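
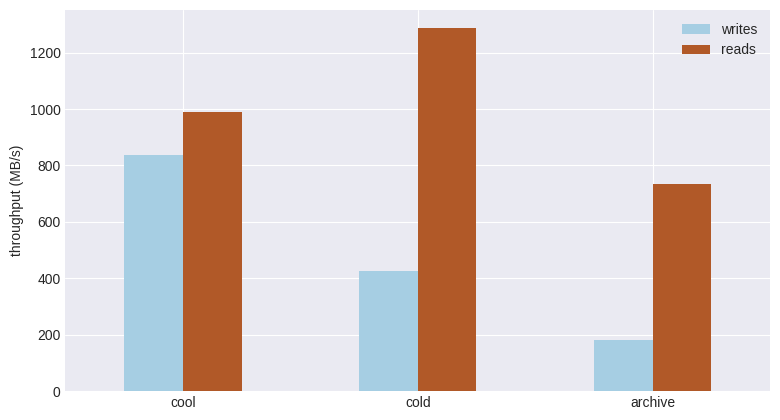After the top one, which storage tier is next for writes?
cold

Top 3 for writes: cool ≈ 800, cold ≈ 400, archive ≈ 200.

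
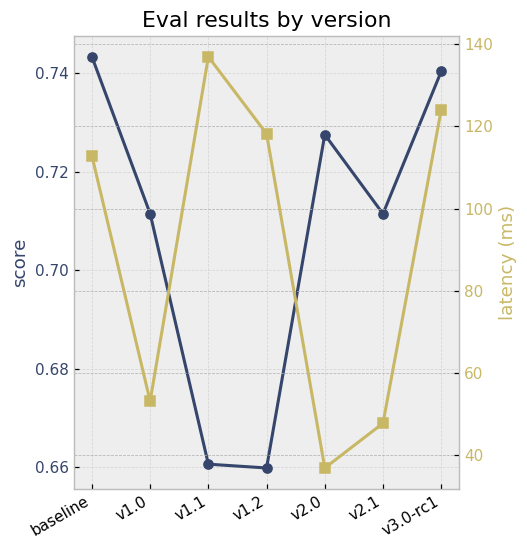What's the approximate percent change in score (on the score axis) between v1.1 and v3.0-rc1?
≈ +12.1%

v1.1 ≈ 0.66, v3.0-rc1 ≈ 0.74; (0.74 − 0.66) / 0.66 ≈ +12.1%.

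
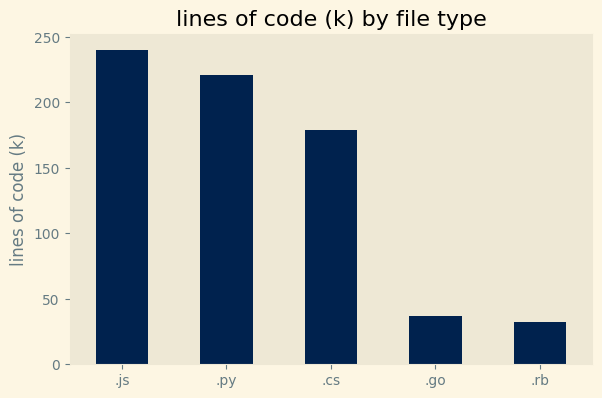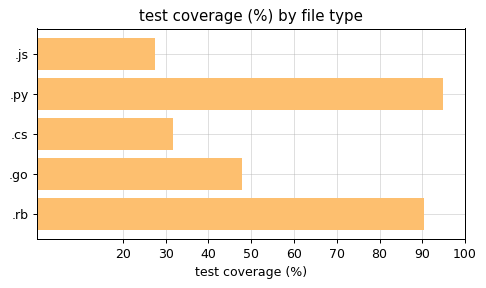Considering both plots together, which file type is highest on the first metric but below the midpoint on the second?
Chart 2 median test coverage (%) ≈ 50; below-median file types: .js, .cs. Among those, .js has the highest lines of code (k) (≈ 250).

.js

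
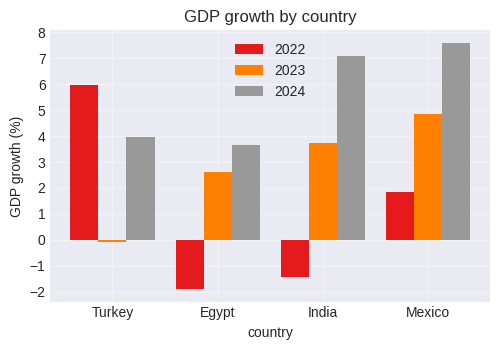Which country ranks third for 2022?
India

Top 4 for 2022: Turkey ≈ 6, Mexico ≈ 2, India ≈ -1, Egypt ≈ -2.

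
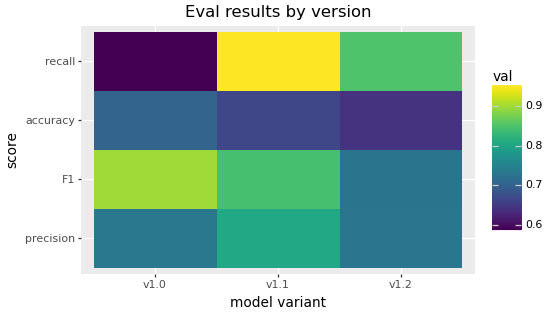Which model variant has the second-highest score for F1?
v1.1

Top 3 for F1: v1.0 ≈ 0.90, v1.1 ≈ 0.85, v1.2 ≈ 0.75.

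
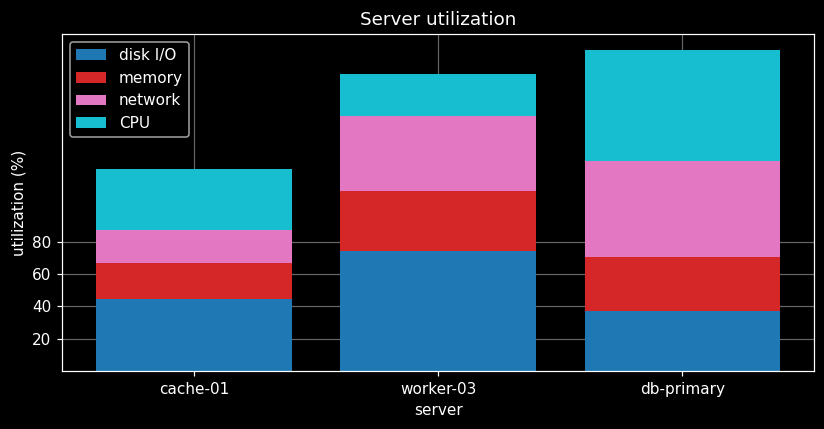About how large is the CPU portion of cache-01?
≈ 40

CPU top ≈ 120, bottom ≈ 80; segment ≈ 40.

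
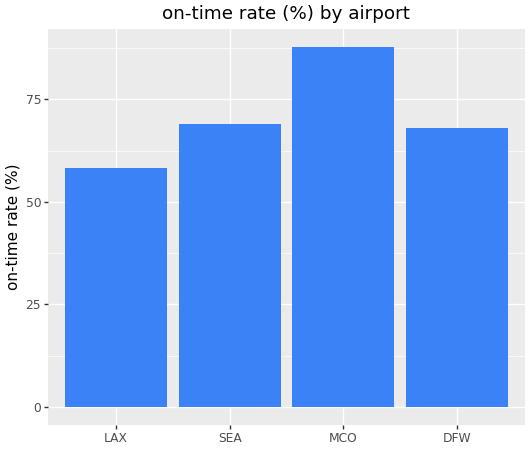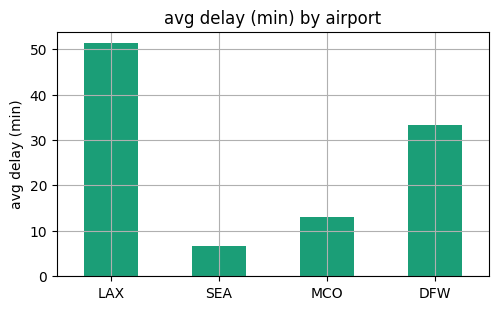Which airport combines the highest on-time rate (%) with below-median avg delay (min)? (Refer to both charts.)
Chart 2 median avg delay (min) ≈ 25; below-median airports: SEA, MCO. Among those, MCO has the highest on-time rate (%) (≈ 90).

MCO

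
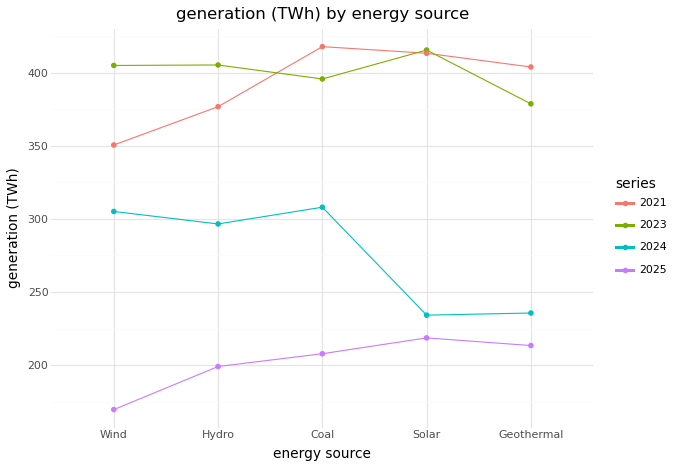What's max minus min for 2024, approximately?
Max Coal ≈ 300, min Solar ≈ 225; range ≈ 75.

≈ 75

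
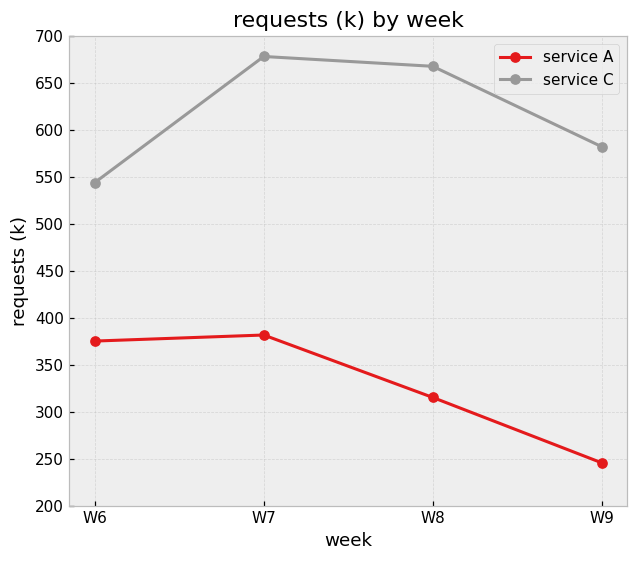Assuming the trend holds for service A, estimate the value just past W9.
≈ 175

Last three: 400, 300, 250 → slope ≈ -75/step → next ≈ 175.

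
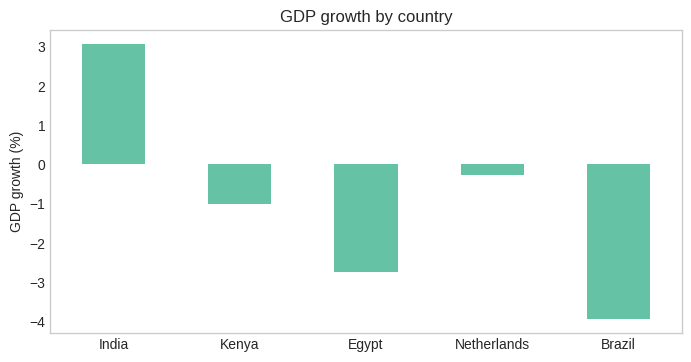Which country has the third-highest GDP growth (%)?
Top 4: India ≈ 3, Netherlands ≈ 0, Kenya ≈ -1, Egypt ≈ -3.

Kenya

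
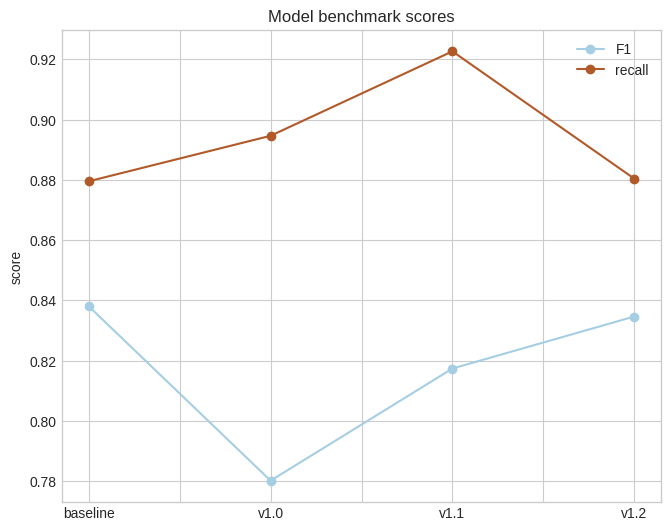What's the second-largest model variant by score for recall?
v1.0

Top 3 for recall: v1.1 ≈ 0.92, v1.0 ≈ 0.90, v1.2 ≈ 0.88.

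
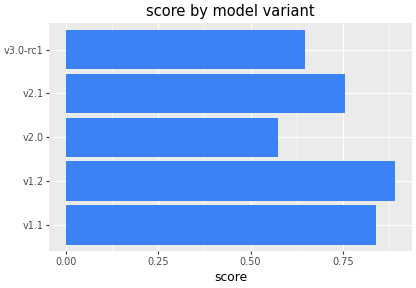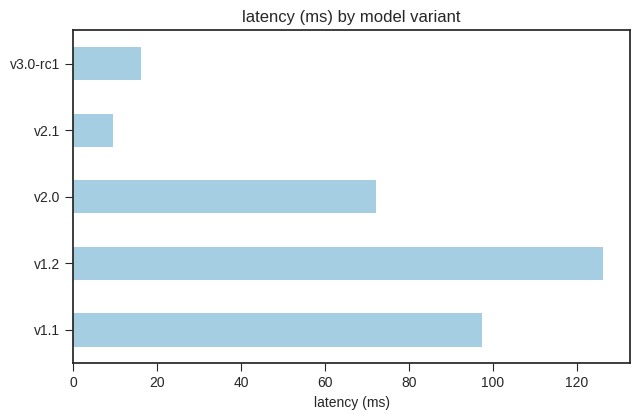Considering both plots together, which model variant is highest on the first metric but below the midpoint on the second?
v2.1

Chart 2 median latency (ms) ≈ 80; below-median model variants: v2.1, v3.0-rc1. Among those, v2.1 has the highest score (≈ 0.8).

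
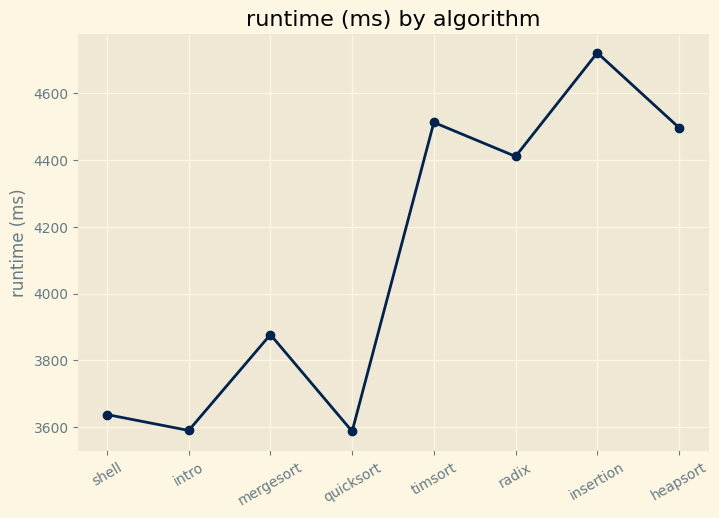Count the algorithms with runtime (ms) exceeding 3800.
Above 3800: mergesort, timsort, radix, insertion, heapsort.

5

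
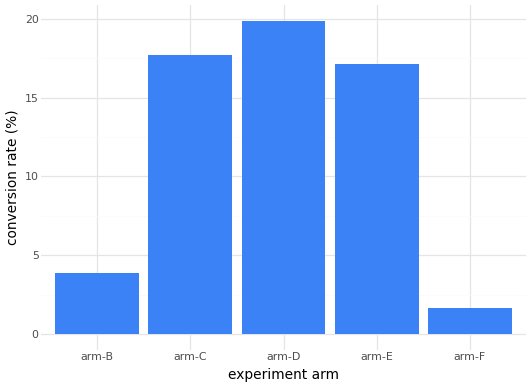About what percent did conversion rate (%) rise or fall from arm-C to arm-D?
≈ +11.1%

arm-C ≈ 18, arm-D ≈ 20; (20 − 18) / 18 ≈ +11.1%.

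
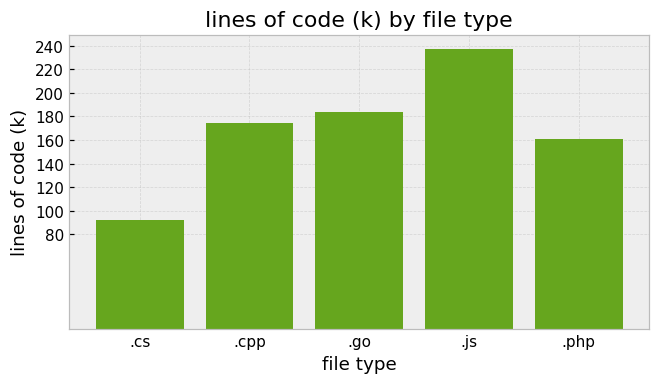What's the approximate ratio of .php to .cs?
.php ≈ 160, .cs ≈ 100; 160/100 ≈ 1.6.

≈ 1.6×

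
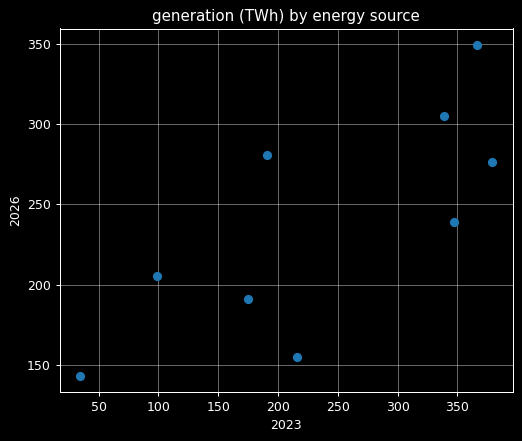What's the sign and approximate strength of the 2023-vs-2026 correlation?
positive, strong

Points are positively correlated; strong (|r| ≈ 0.8).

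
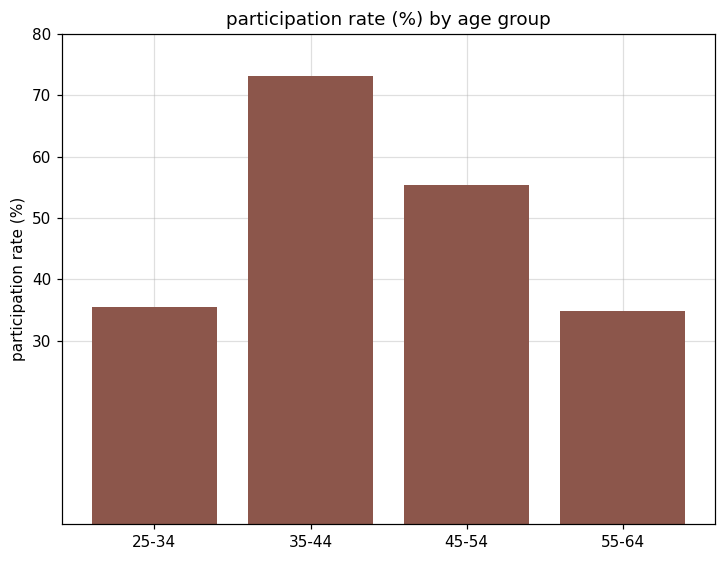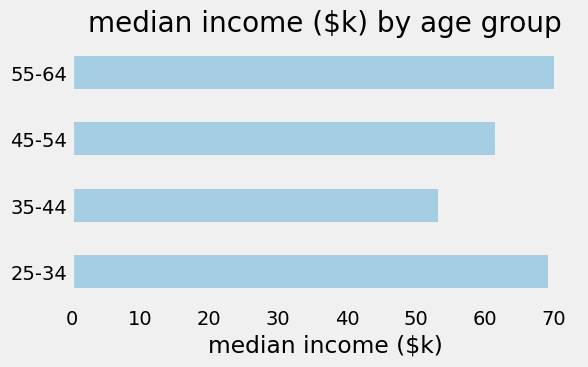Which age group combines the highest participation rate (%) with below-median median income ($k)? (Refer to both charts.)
Chart 2 median median income ($k) ≈ 70; below-median age groups: 35-44, 45-54. Among those, 35-44 has the highest participation rate (%) (≈ 70).

35-44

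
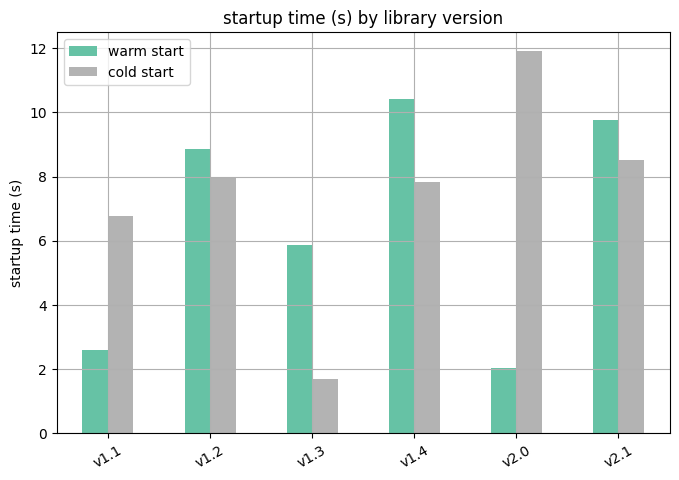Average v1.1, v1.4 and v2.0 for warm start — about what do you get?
(3 + 10 + 2) / 3 ≈ 5.

≈ 5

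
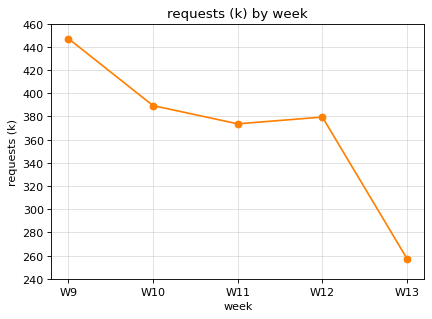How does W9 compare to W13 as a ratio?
≈ 1.69×

W9 ≈ 440, W13 ≈ 260; 440/260 ≈ 1.69.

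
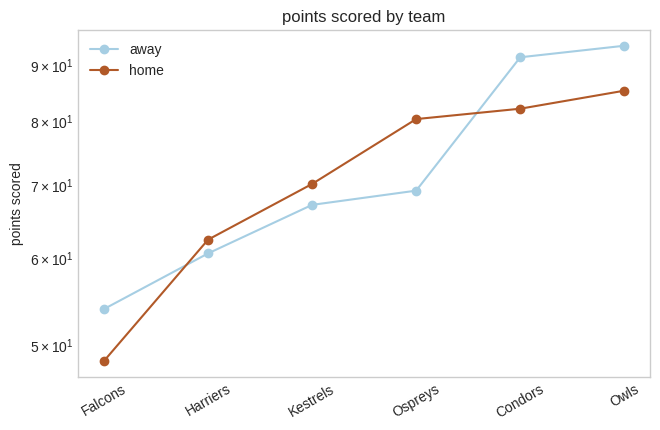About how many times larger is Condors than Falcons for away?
Condors ≈ 90, Falcons ≈ 55; 90/55 ≈ 1.64.

≈ 1.64×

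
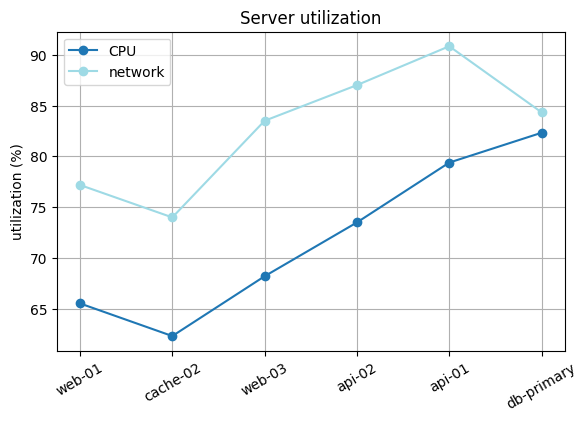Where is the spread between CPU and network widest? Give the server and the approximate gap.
web-03: CPU ≈ 70, network ≈ 85 → gap ≈ 15. Next-largest (api-02) is only ≈ 10.

web-03, ≈ 15 %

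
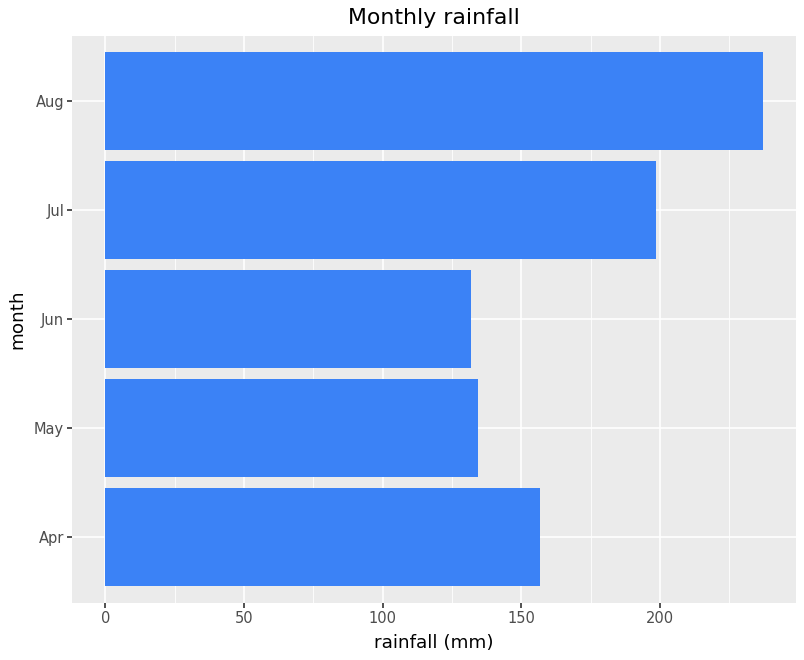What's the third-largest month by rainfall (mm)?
Top 4: Aug ≈ 240, Jul ≈ 200, Apr ≈ 160, May ≈ 140.

Apr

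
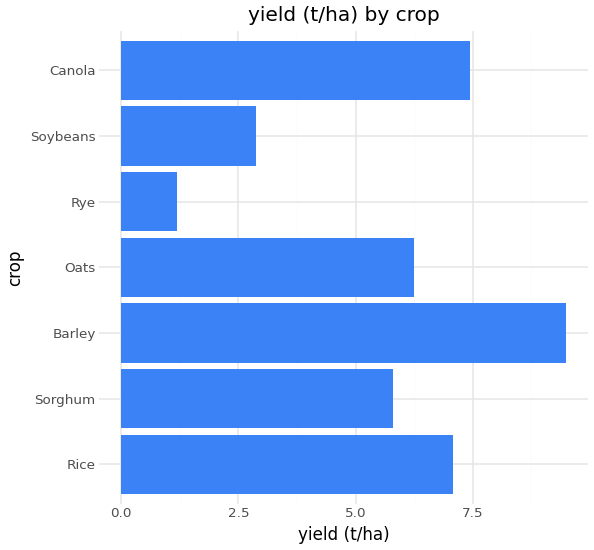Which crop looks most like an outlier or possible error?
Rye ≈ 1; the rest sit between ≈ 3 and ≈ 9.

Rye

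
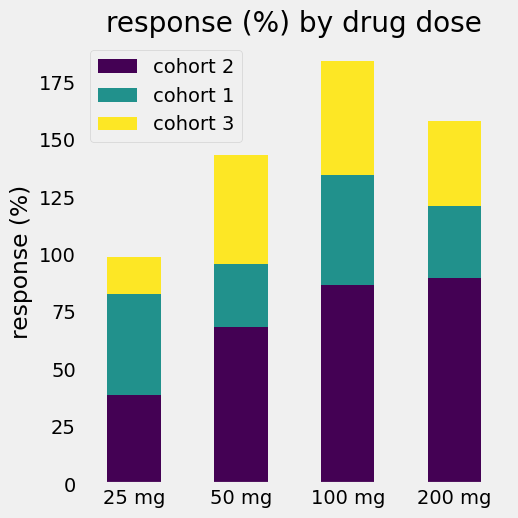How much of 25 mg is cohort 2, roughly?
cohort 2 top ≈ 40, bottom ≈ 0; segment ≈ 40.

≈ 40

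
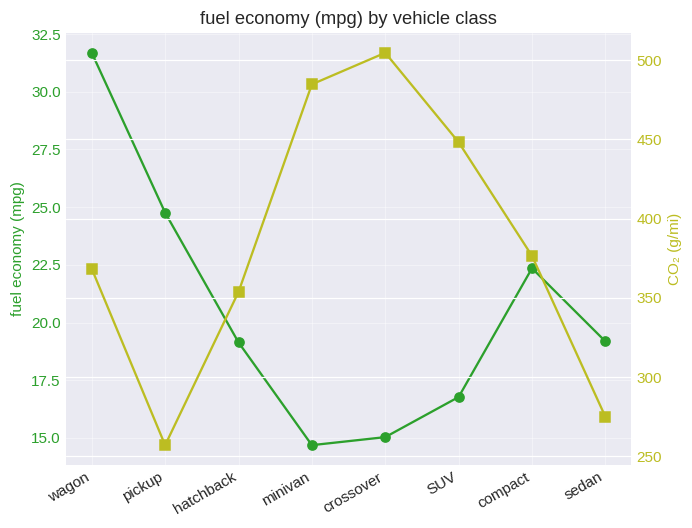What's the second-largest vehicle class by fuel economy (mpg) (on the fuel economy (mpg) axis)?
pickup

Top 3 (on the fuel economy (mpg) axis): wagon ≈ 32, pickup ≈ 24, compact ≈ 22.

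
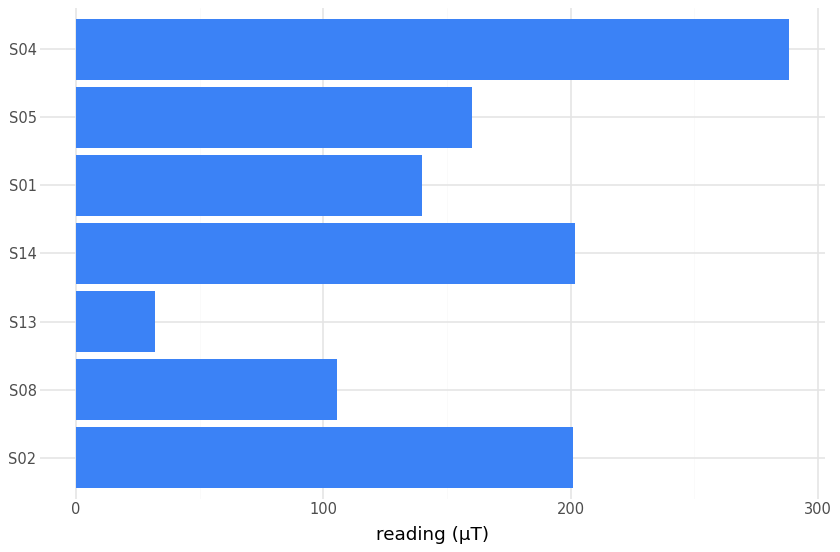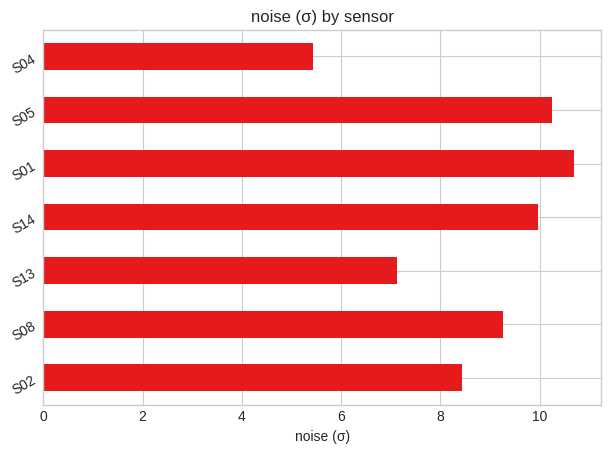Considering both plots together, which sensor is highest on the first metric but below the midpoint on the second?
Chart 2 median noise (σ) ≈ 9; below-median sensors: S02, S13, S04. Among those, S04 has the highest reading (µT) (≈ 300).

S04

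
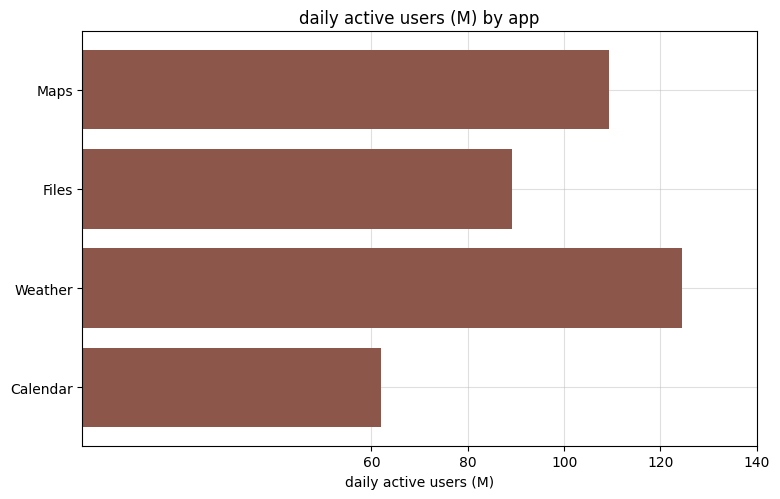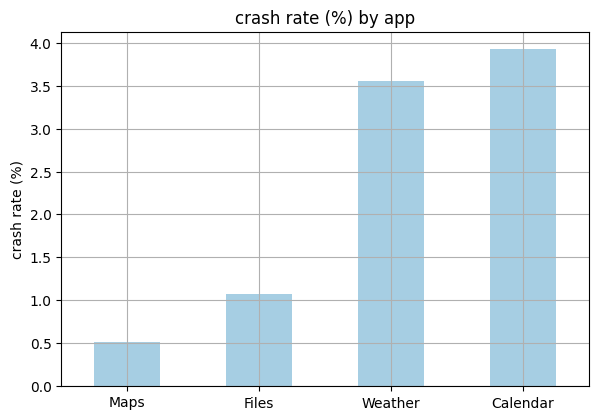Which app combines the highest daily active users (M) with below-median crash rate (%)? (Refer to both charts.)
Chart 2 median crash rate (%) ≈ 2.5; below-median apps: Maps, Files. Among those, Maps has the highest daily active users (M) (≈ 100).

Maps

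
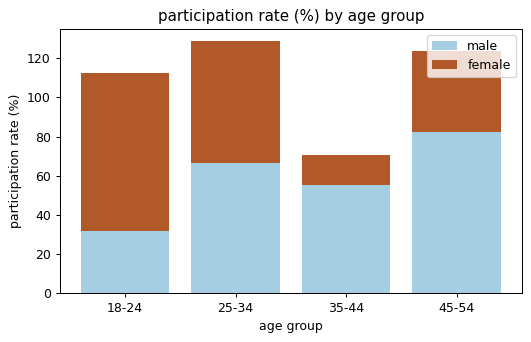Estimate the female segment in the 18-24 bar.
≈ 80

female top ≈ 120, bottom ≈ 40; segment ≈ 80.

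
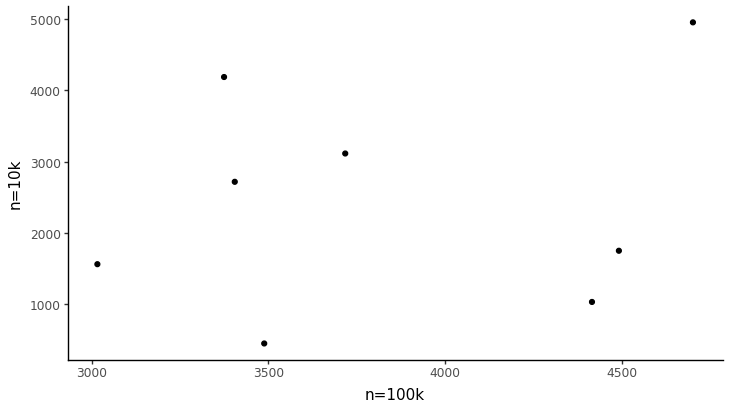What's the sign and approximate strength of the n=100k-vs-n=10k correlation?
no clear correlation

Points are roughly uncorrelated; weak (|r| ≈ 0.2).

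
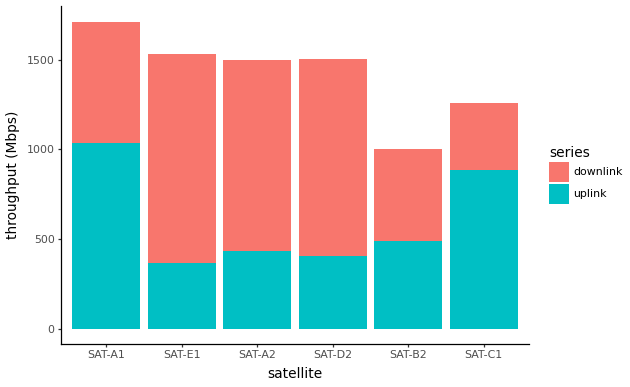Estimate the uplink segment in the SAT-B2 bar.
uplink top ≈ 400, bottom ≈ 0; segment ≈ 400.

≈ 400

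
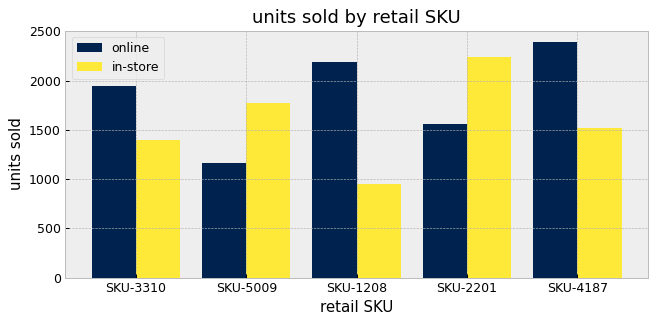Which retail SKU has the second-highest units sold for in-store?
Top 3 for in-store: SKU-2201 ≈ 2200, SKU-5009 ≈ 1800, SKU-4187 ≈ 1600.

SKU-5009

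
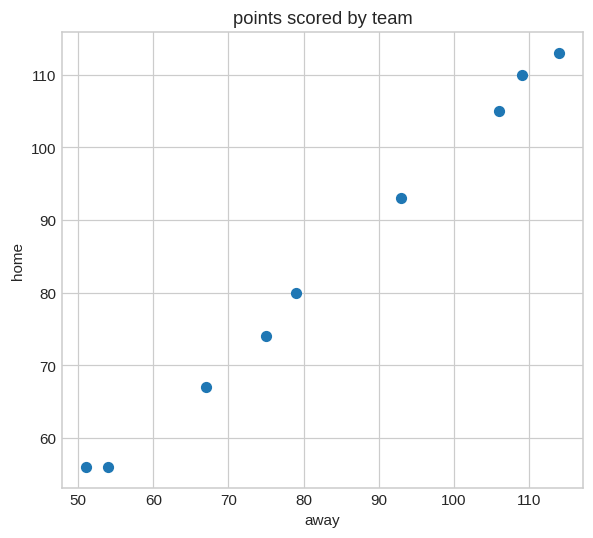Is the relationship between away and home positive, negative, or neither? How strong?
Points are positively correlated; strong (|r| ≈ 1.0).

positive, strong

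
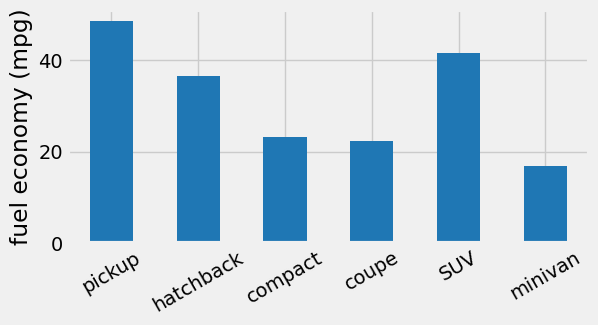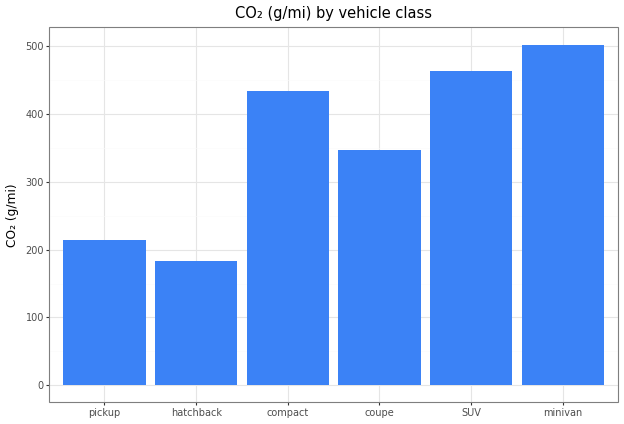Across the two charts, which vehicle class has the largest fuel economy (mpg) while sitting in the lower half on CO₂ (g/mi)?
Chart 2 median CO₂ (g/mi) ≈ 400; below-median vehicle classes: pickup, hatchback, coupe. Among those, pickup has the highest fuel economy (mpg) (≈ 50).

pickup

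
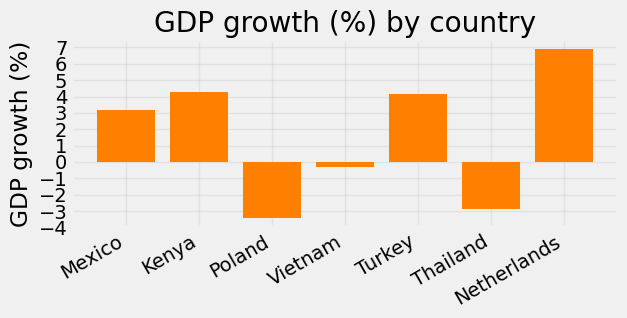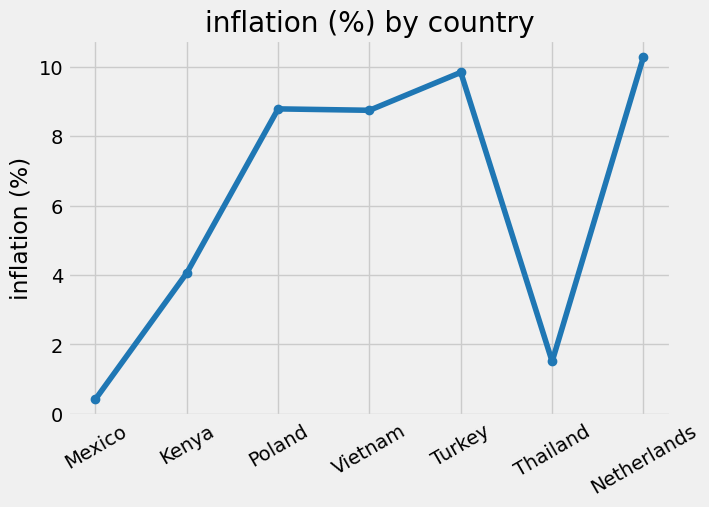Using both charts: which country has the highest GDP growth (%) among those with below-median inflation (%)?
Kenya

Chart 2 median inflation (%) ≈ 9; below-median countries: Mexico, Kenya, Thailand. Among those, Kenya has the highest GDP growth (%) (≈ 4).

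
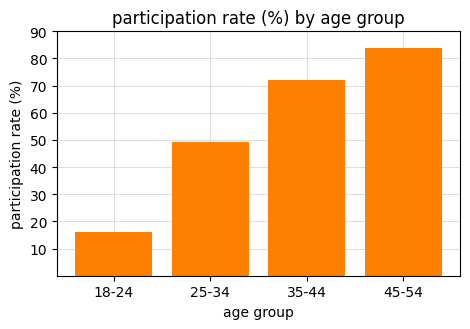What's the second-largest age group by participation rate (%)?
35-44

Top 3: 45-54 ≈ 80, 35-44 ≈ 70, 25-34 ≈ 50.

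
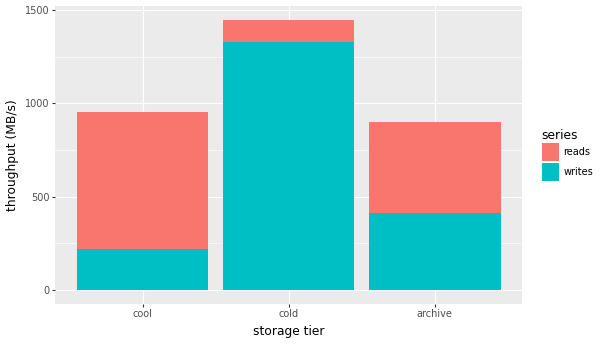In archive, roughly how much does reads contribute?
≈ 400

reads top ≈ 800, bottom ≈ 400; segment ≈ 400.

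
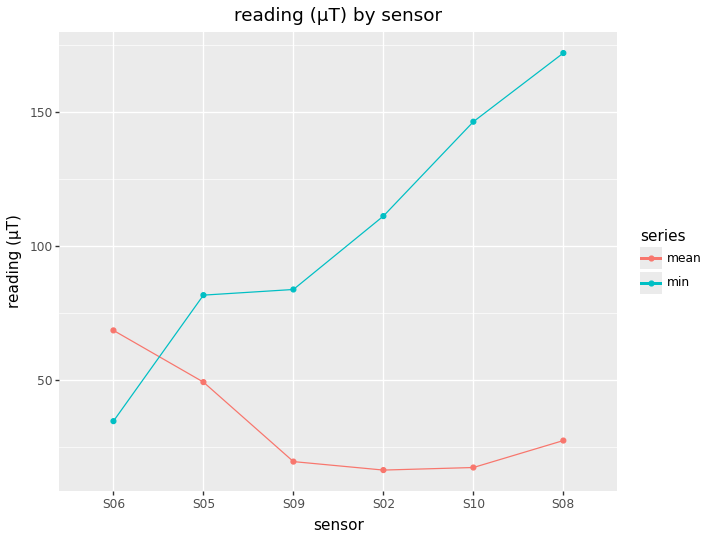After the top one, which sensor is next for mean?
Top 3 for mean: S06 ≈ 60, S05 ≈ 40, S08 ≈ 20.

S05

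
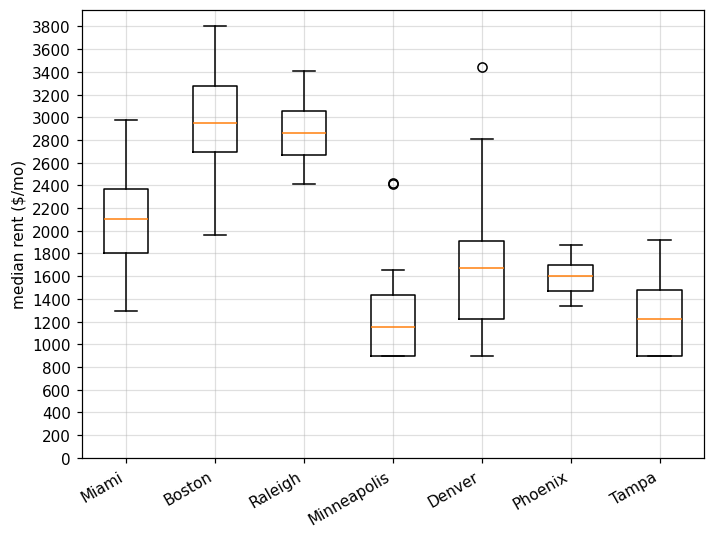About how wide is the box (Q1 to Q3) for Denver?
≈ 800

Q3 ≈ 2000, Q1 ≈ 1200; IQR ≈ 800.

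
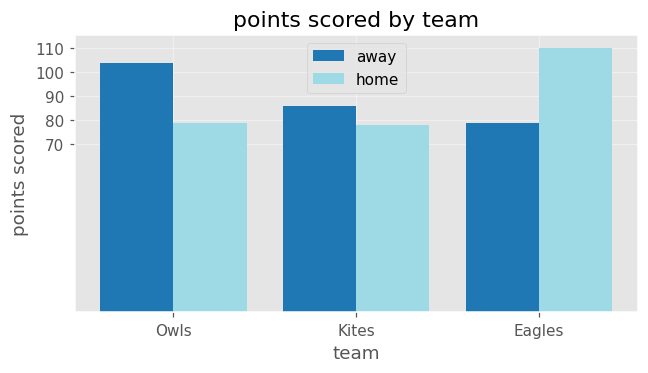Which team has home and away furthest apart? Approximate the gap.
Eagles: home ≈ 110, away ≈ 80 → gap ≈ 30. Next-largest (Owls) is only ≈ 20.

Eagles, ≈ 30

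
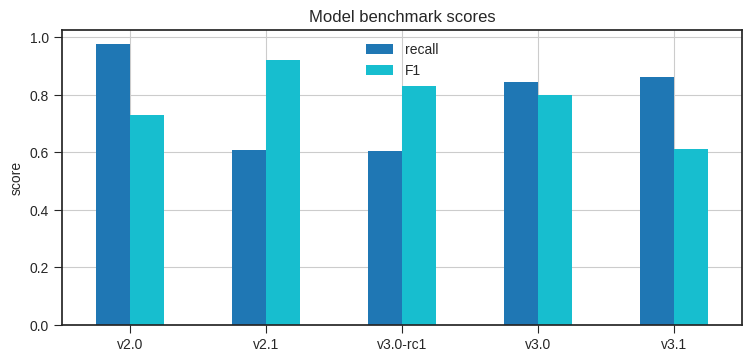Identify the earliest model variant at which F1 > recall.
v2.1

v2.0: F1 ≈ 0.7 vs recall ≈ 1.0 (not yet); v2.1: F1 ≈ 0.9 vs recall ≈ 0.6 (first crossover).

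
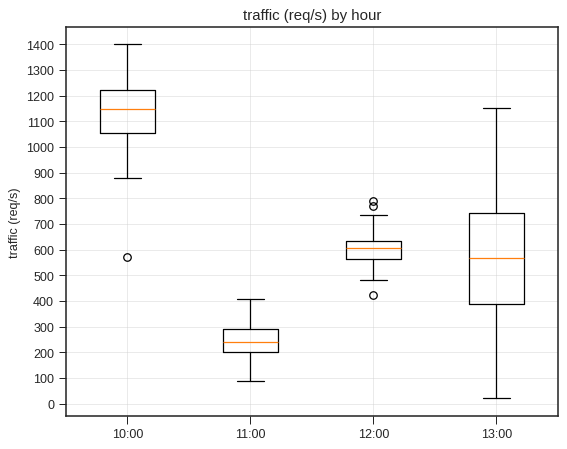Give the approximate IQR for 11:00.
≈ 100

Q3 ≈ 300, Q1 ≈ 200; IQR ≈ 100.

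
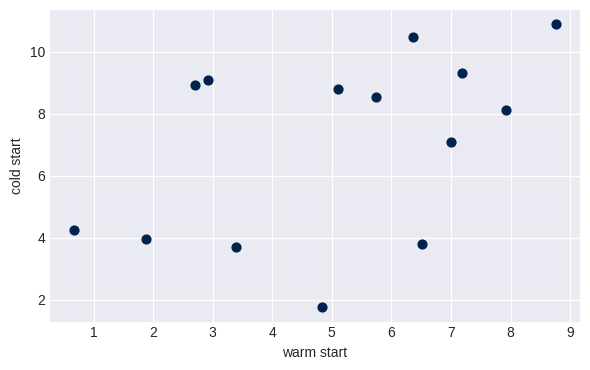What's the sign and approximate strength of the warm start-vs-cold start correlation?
Points are positively correlated; moderate (|r| ≈ 0.5).

positive, moderate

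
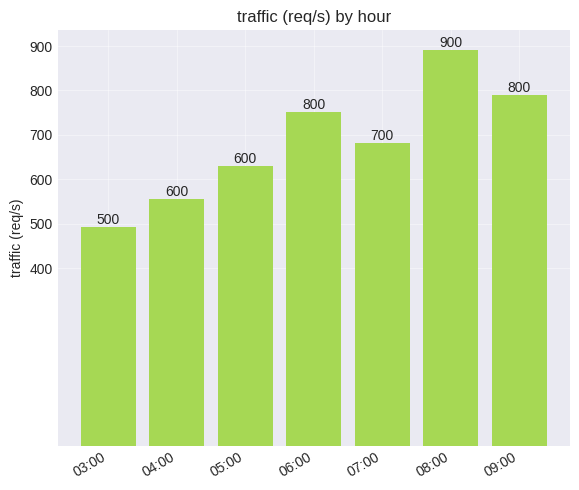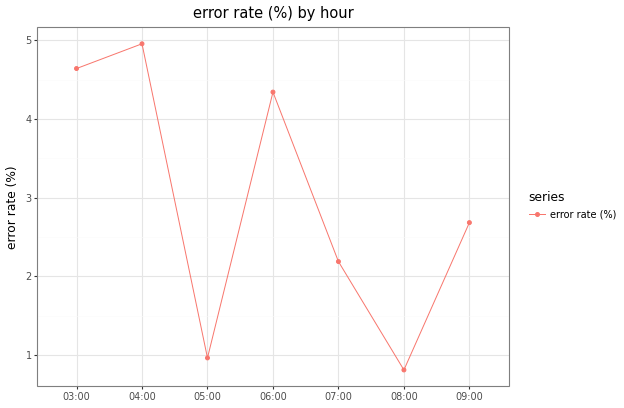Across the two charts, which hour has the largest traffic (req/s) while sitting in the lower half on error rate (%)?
Chart 2 median error rate (%) ≈ 2.5; below-median hours: 05:00, 07:00, 08:00. Among those, 08:00 has the highest traffic (req/s) (≈ 900).

08:00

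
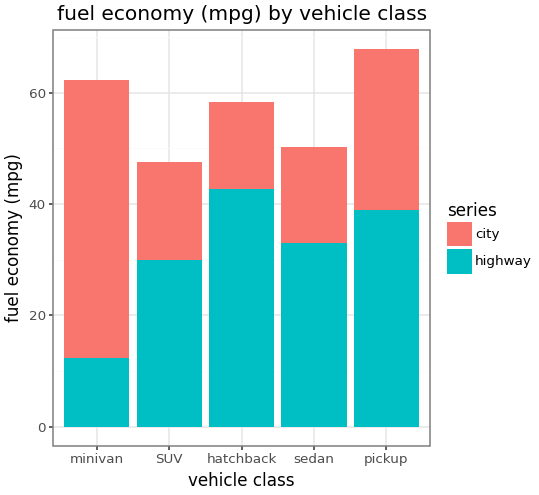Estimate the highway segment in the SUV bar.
highway top ≈ 30, bottom ≈ 0; segment ≈ 30.

≈ 30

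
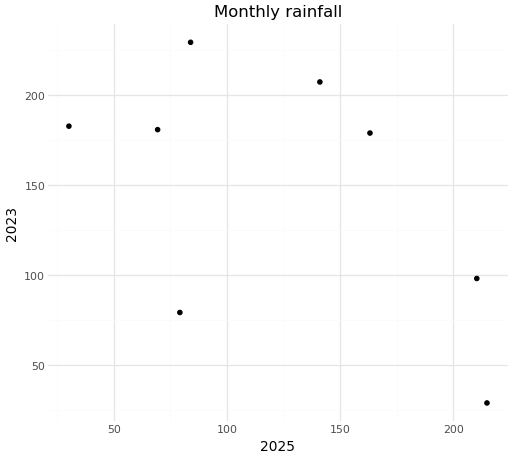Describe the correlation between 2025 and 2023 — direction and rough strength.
Points are negatively correlated; moderate (|r| ≈ 0.5).

negative, moderate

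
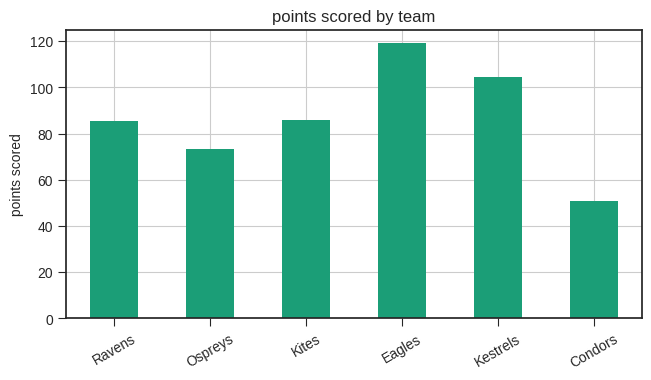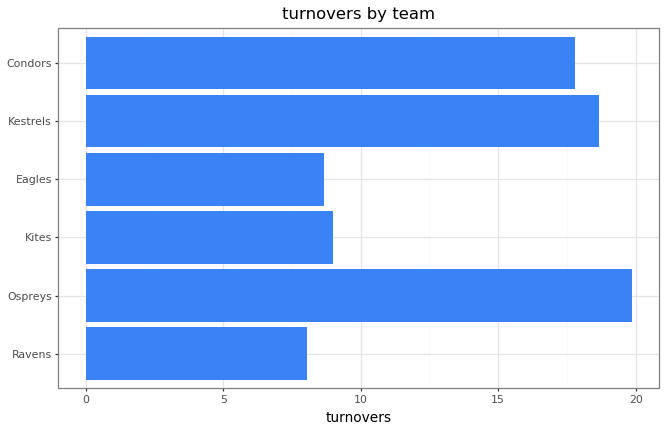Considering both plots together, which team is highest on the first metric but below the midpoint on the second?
Eagles

Chart 2 median turnovers ≈ 14; below-median teams: Ravens, Kites, Eagles. Among those, Eagles has the highest points scored (≈ 120).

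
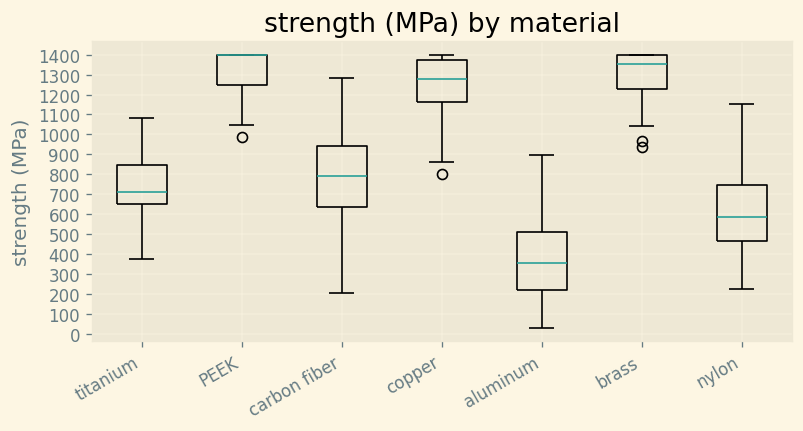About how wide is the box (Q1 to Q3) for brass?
≈ 200

Q3 ≈ 1400, Q1 ≈ 1200; IQR ≈ 200.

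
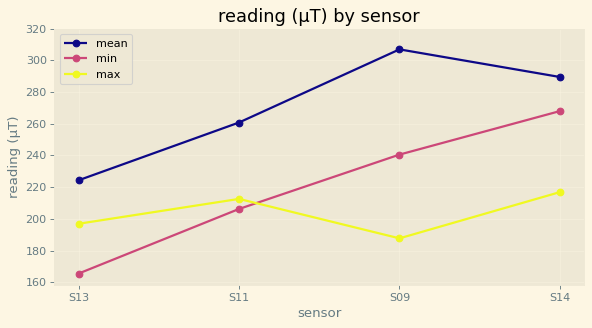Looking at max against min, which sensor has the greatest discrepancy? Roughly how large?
S09, ≈ 60 µT

S09: max ≈ 180, min ≈ 240 → gap ≈ 60. Next-largest (S14) is only ≈ 40.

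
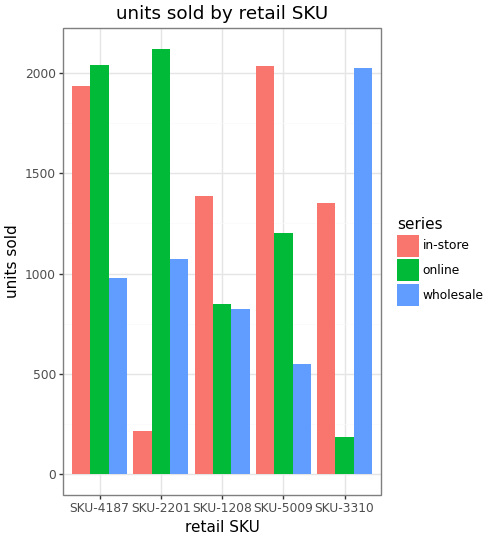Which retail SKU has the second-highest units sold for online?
SKU-4187

Top 3 for online: SKU-2201 ≈ 2200, SKU-4187 ≈ 2000, SKU-5009 ≈ 1200.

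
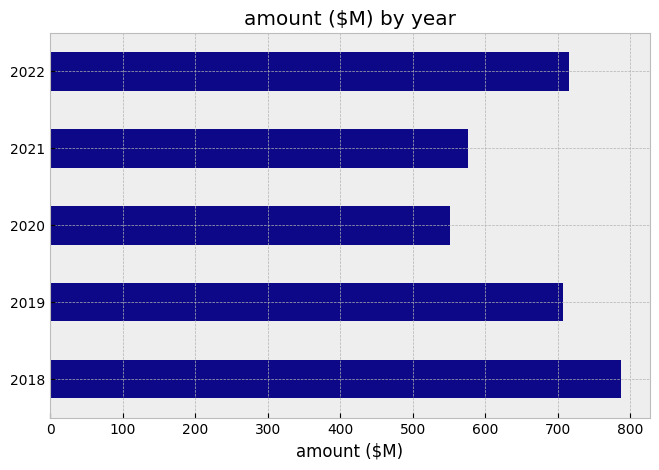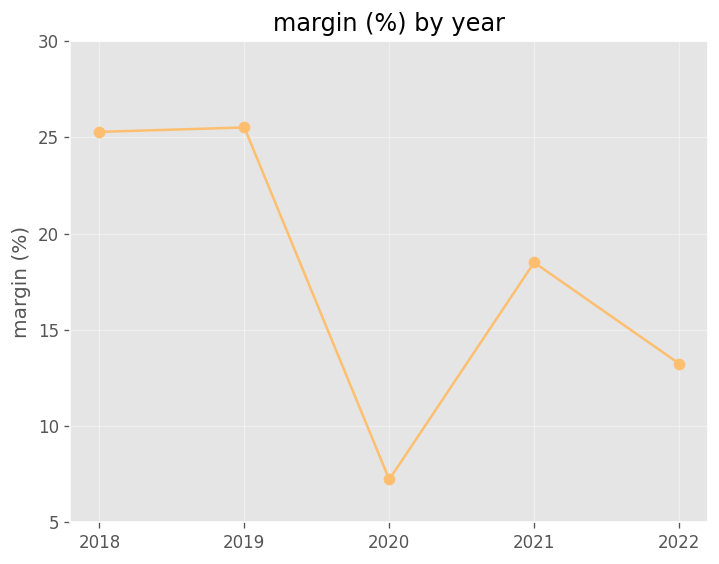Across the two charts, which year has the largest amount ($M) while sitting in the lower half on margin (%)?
2022

Chart 2 median margin (%) ≈ 20; below-median years: 2020, 2022. Among those, 2022 has the highest amount ($M) (≈ 700).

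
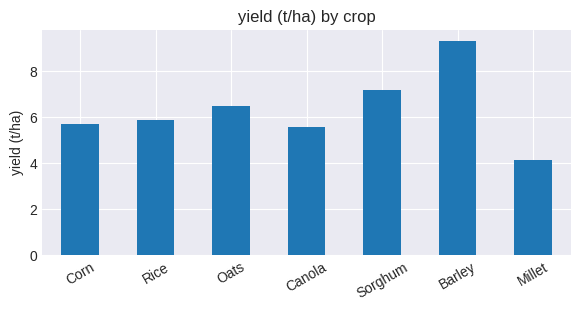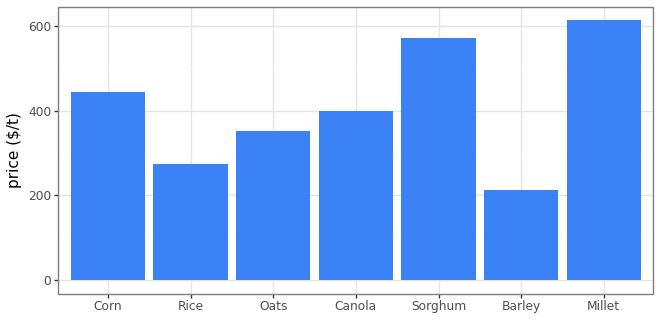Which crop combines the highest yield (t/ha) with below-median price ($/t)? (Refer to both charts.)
Barley

Chart 2 median price ($/t) ≈ 400; below-median crops: Rice, Oats, Barley. Among those, Barley has the highest yield (t/ha) (≈ 9).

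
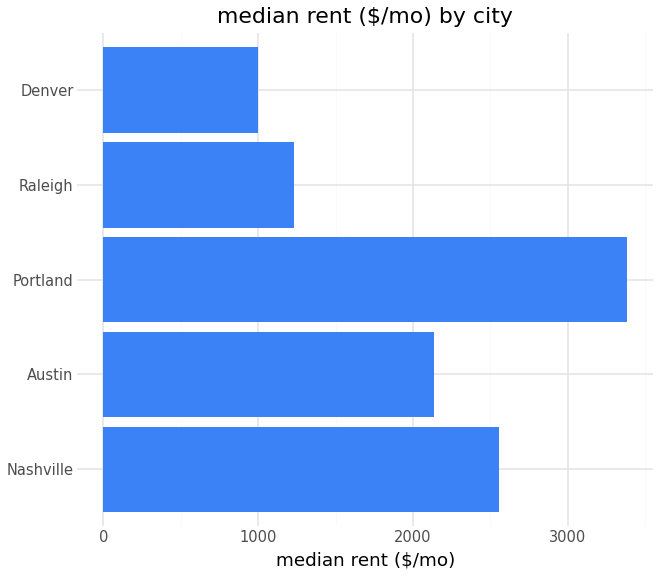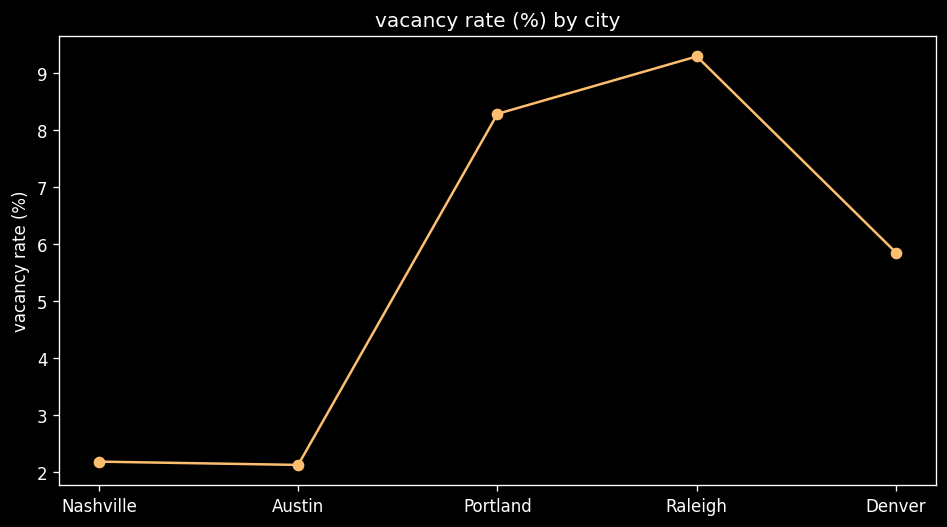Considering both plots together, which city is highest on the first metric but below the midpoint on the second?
Chart 2 median vacancy rate (%) ≈ 6; below-median cities: Nashville, Austin. Among those, Nashville has the highest median rent ($/mo) (≈ 2500).

Nashville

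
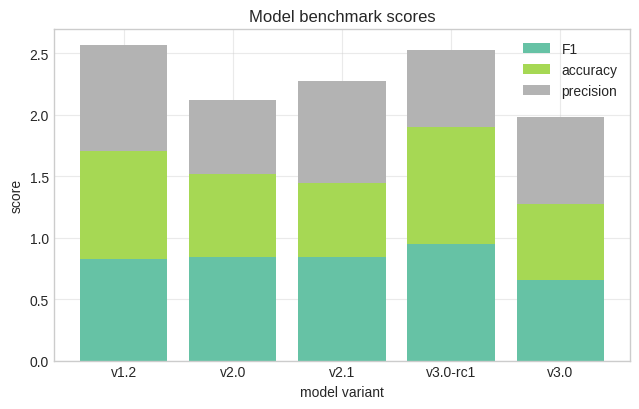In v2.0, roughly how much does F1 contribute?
F1 top ≈ 1.0, bottom ≈ 0.0; segment ≈ 1.0.

≈ 1.0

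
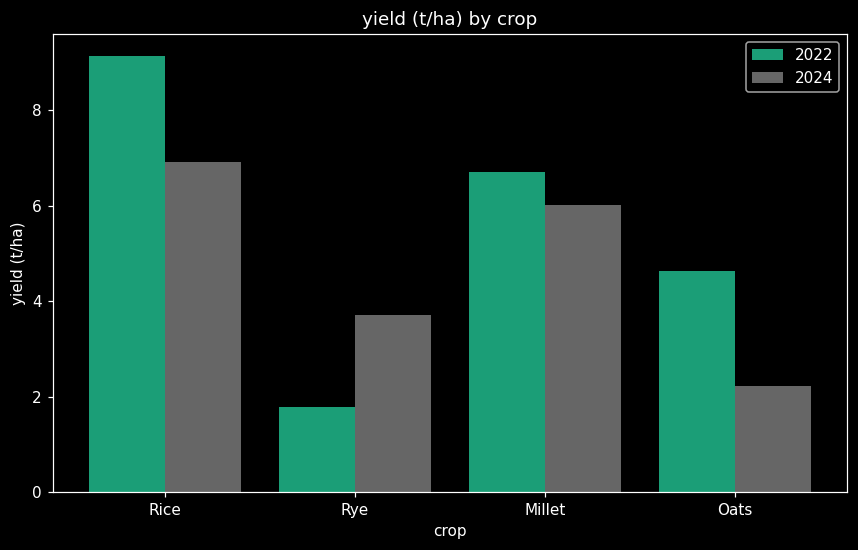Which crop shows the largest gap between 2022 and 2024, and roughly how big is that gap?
Oats: 2022 ≈ 5, 2024 ≈ 2 → gap ≈ 3. Next-largest (Rice) is only ≈ 2.

Oats, ≈ 3 t/ha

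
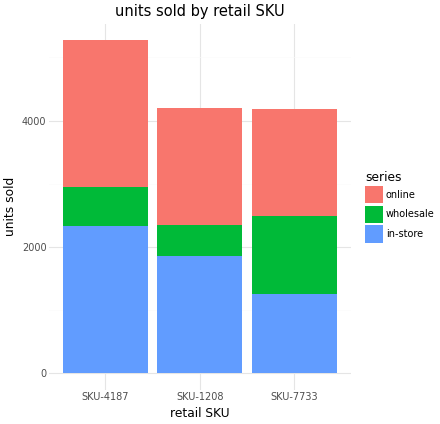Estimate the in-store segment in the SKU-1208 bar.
≈ 2000

in-store top ≈ 2000, bottom ≈ 0; segment ≈ 2000.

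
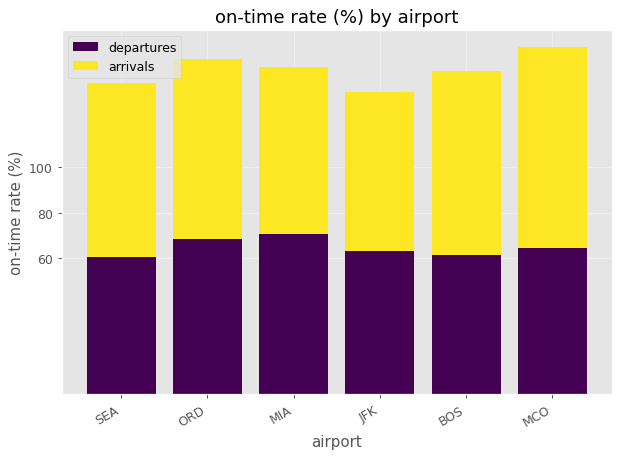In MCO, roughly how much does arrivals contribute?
arrivals top ≈ 160, bottom ≈ 60; segment ≈ 100.

≈ 100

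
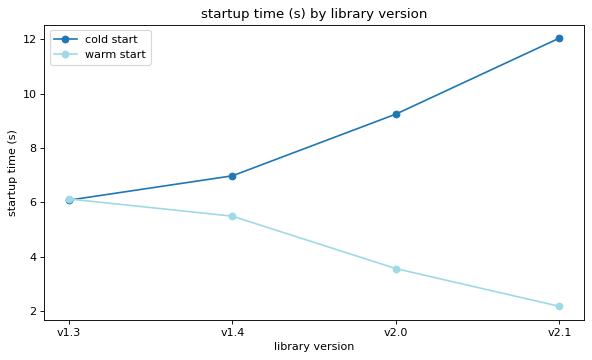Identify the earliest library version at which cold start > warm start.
v1.4

v1.3: cold start ≈ 6 vs warm start ≈ 6 (not yet); v1.4: cold start ≈ 7 vs warm start ≈ 5 (first crossover).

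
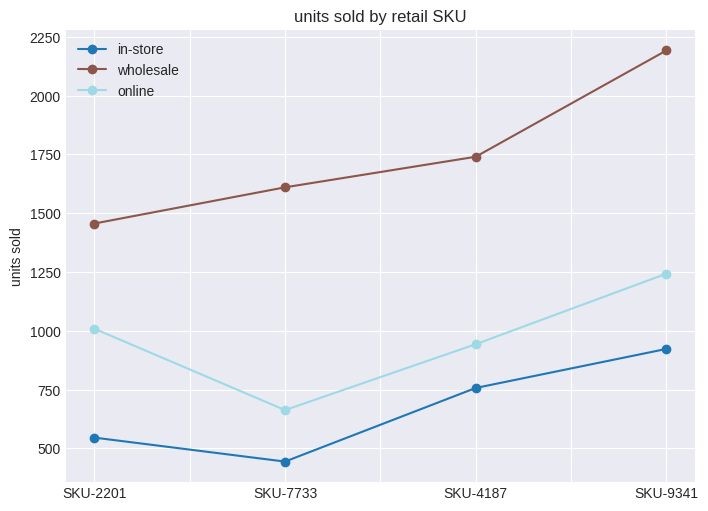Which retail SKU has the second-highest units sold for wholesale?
SKU-4187

Top 3 for wholesale: SKU-9341 ≈ 2200, SKU-4187 ≈ 1800, SKU-7733 ≈ 1600.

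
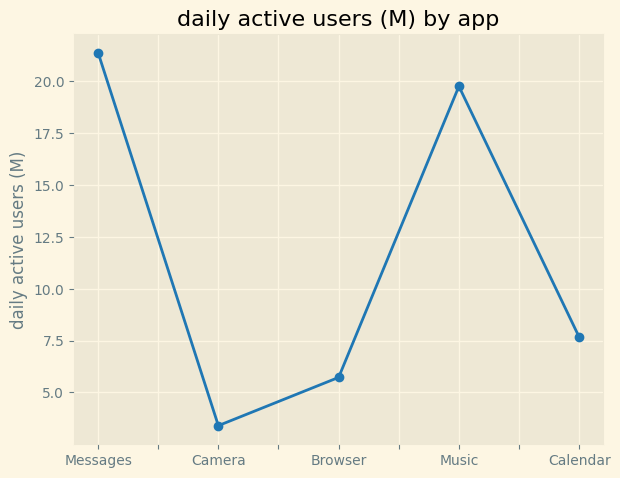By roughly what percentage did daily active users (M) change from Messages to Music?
Messages ≈ 22, Music ≈ 20; (20 − 22) / 22 ≈ -9.1%.

≈ -9.1%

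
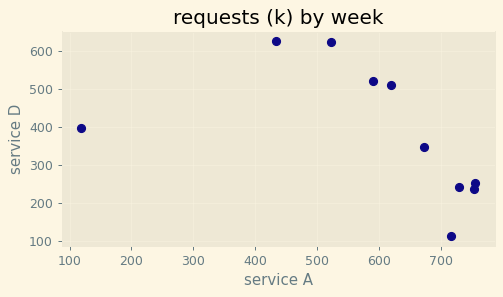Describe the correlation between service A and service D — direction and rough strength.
negative, moderate

Points are negatively correlated; moderate (|r| ≈ 0.5).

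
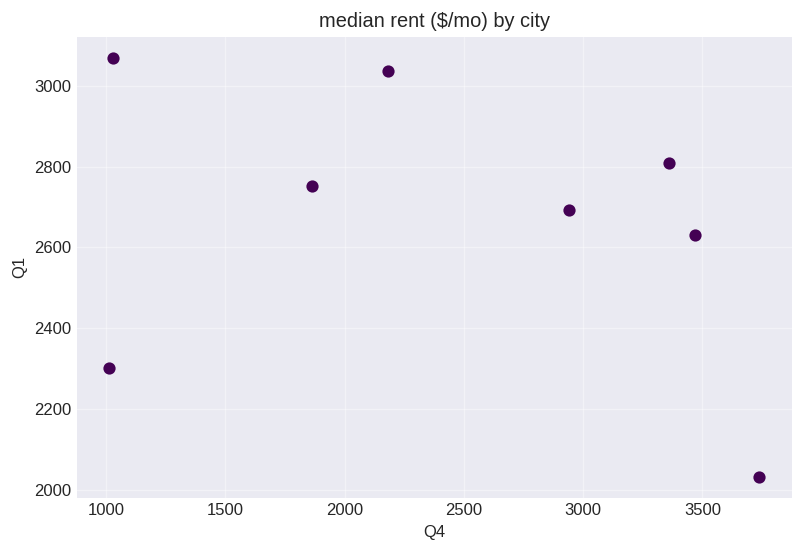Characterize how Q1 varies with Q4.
Points are negatively correlated; weak (|r| ≈ 0.3).

negative, weak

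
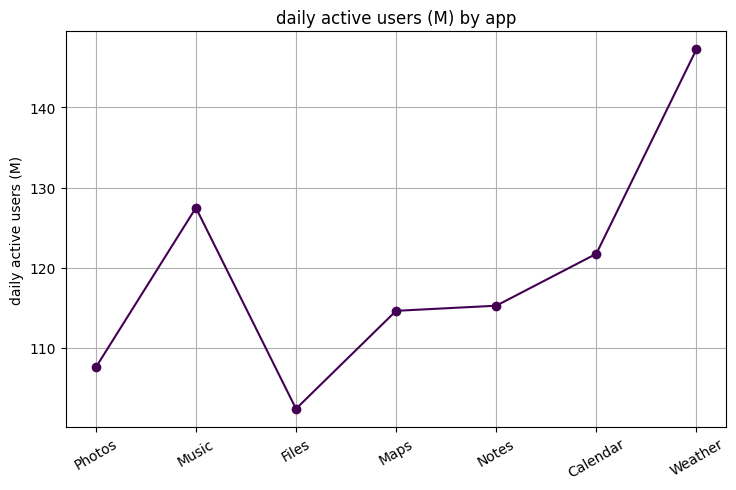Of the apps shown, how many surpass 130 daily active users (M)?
Above 130: Weather.

1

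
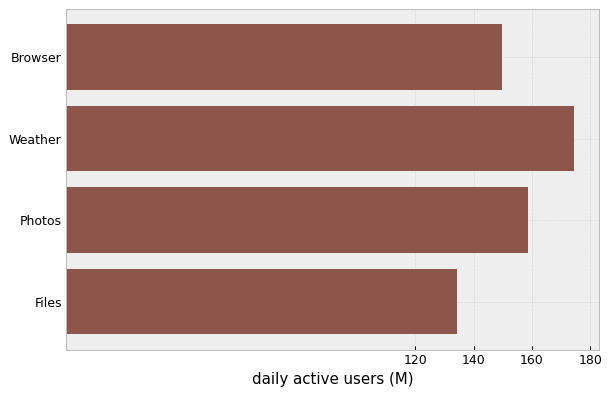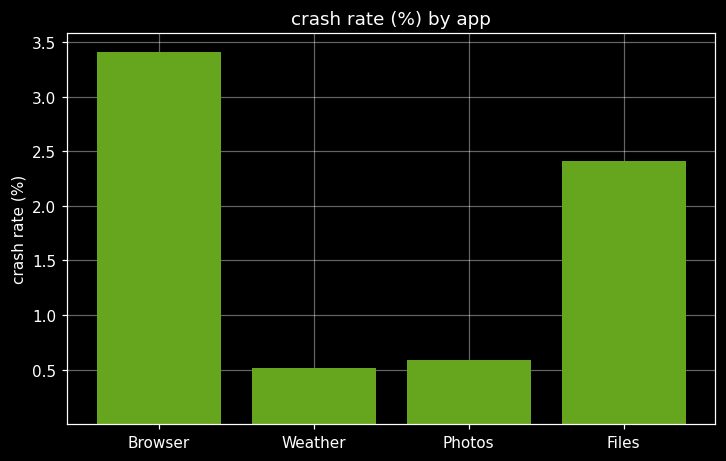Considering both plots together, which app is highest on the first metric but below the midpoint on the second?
Weather

Chart 2 median crash rate (%) ≈ 1.5; below-median apps: Weather, Photos. Among those, Weather has the highest daily active users (M) (≈ 180).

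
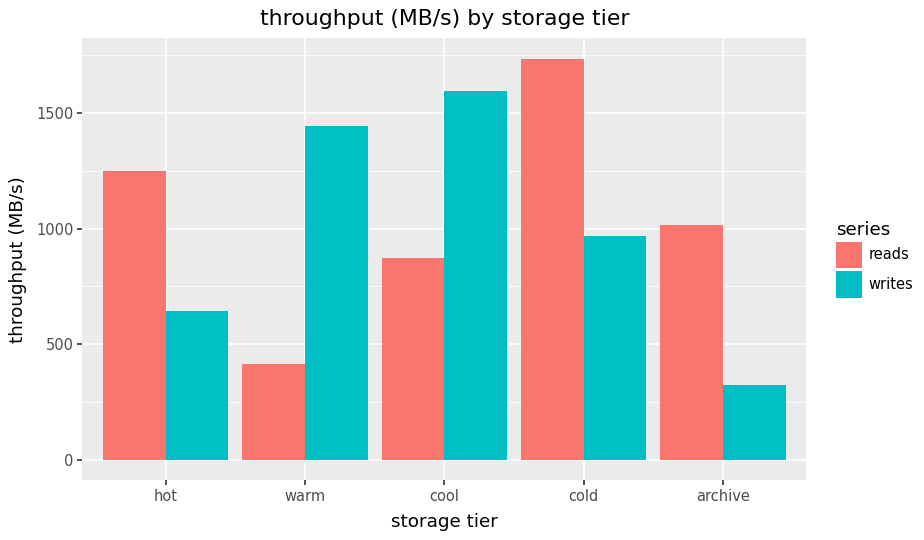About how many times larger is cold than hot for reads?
cold ≈ 1800, hot ≈ 1200; 1800/1200 ≈ 1.5.

≈ 1.5×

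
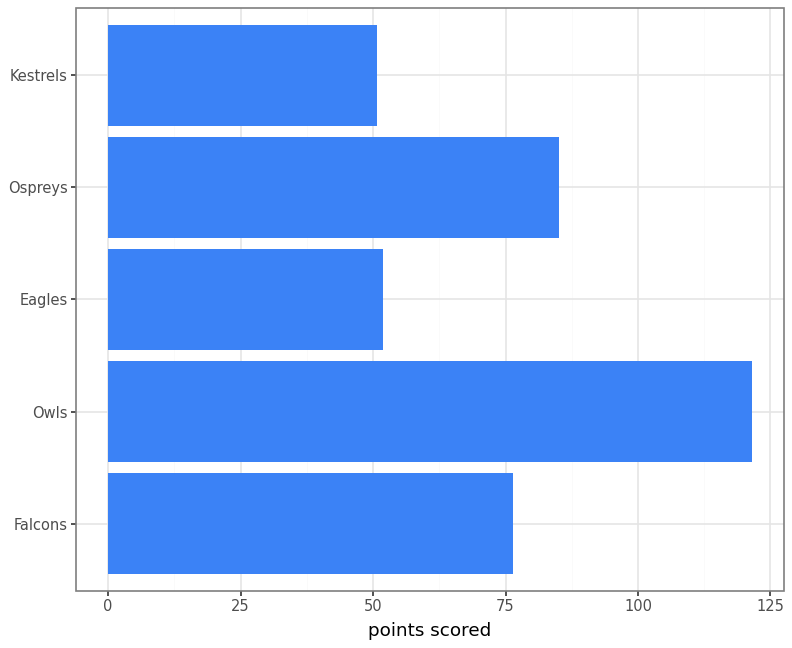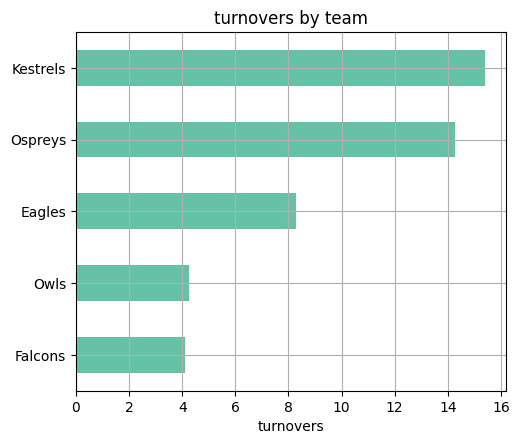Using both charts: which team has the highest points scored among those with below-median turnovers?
Chart 2 median turnovers ≈ 8; below-median teams: Falcons, Owls. Among those, Owls has the highest points scored (≈ 120).

Owls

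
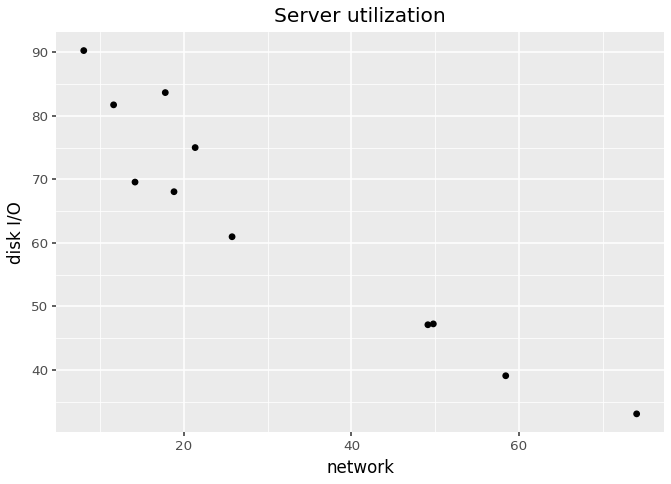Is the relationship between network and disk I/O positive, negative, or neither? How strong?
Points are negatively correlated; strong (|r| ≈ 1.0).

negative, strong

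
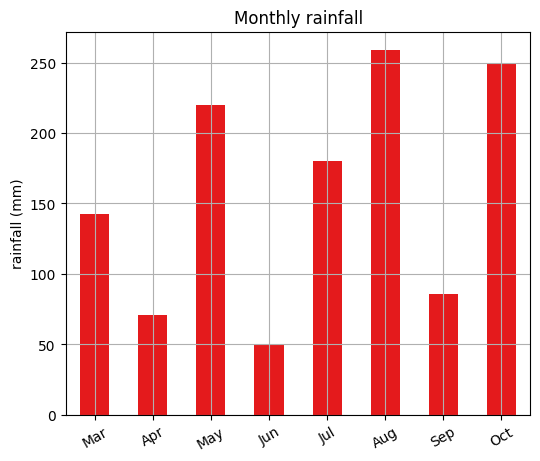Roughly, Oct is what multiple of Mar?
≈ 1.67×

Oct ≈ 250, Mar ≈ 150; 250/150 ≈ 1.67.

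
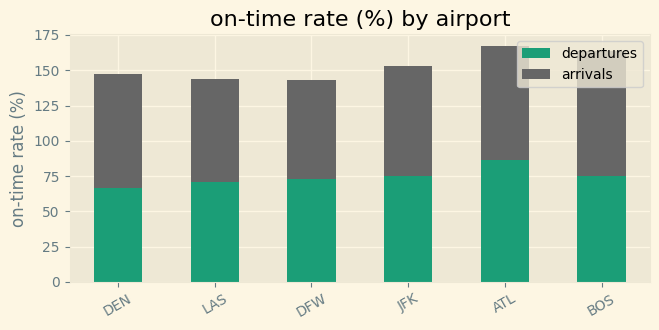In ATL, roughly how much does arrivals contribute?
≈ 80

arrivals top ≈ 160, bottom ≈ 80; segment ≈ 80.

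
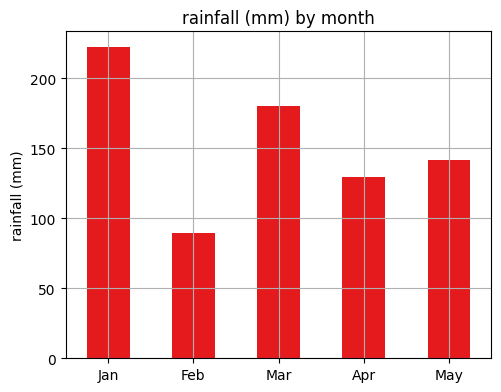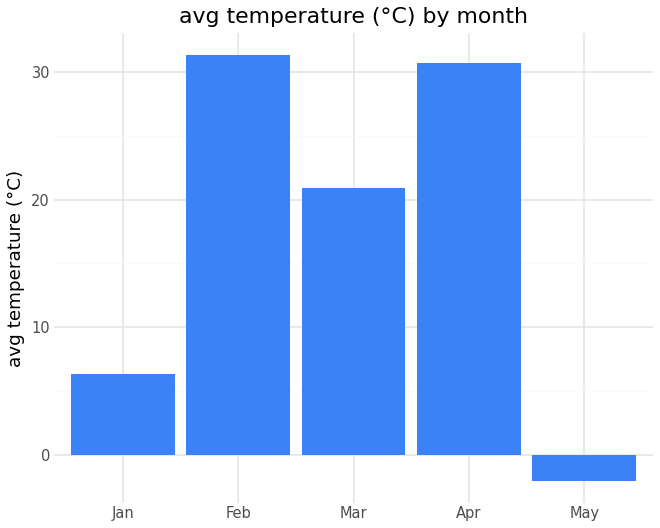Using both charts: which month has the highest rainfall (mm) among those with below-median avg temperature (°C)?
Chart 2 median avg temperature (°C) ≈ 20; below-median months: Jan, May. Among those, Jan has the highest rainfall (mm) (≈ 225).

Jan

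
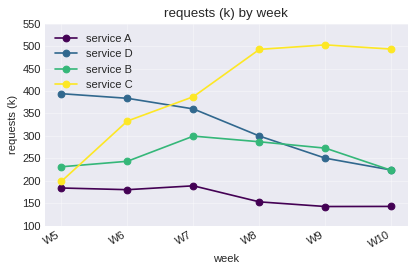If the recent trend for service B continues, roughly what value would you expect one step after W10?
Last three: 300, 250, 200 → slope ≈ -50/step → next ≈ 150.

≈ 150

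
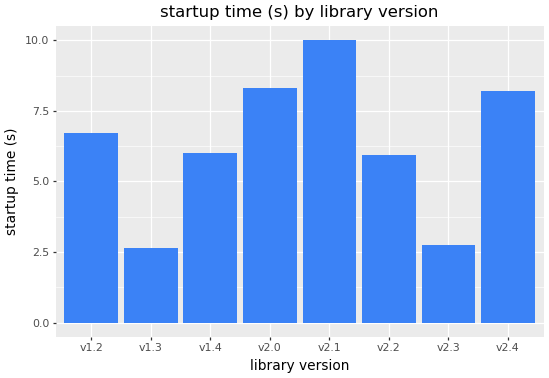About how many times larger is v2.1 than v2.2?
≈ 1.67×

v2.1 ≈ 10, v2.2 ≈ 6; 10/6 ≈ 1.67.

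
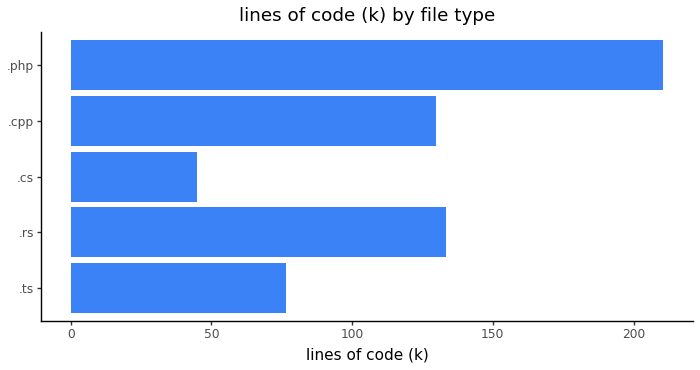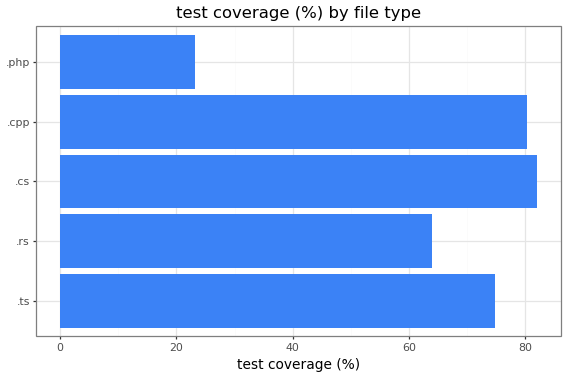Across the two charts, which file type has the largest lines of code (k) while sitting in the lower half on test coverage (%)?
Chart 2 median test coverage (%) ≈ 70; below-median file types: .rs, .php. Among those, .php has the highest lines of code (k) (≈ 220).

.php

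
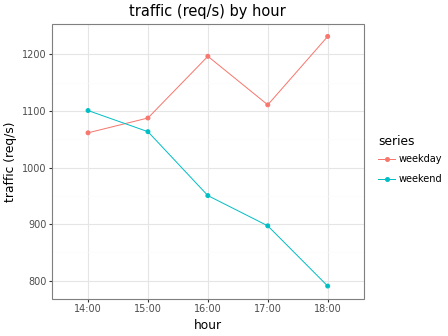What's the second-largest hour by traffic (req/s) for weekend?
15:00

Top 3 for weekend: 14:00 ≈ 1100, 15:00 ≈ 1050, 16:00 ≈ 950.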